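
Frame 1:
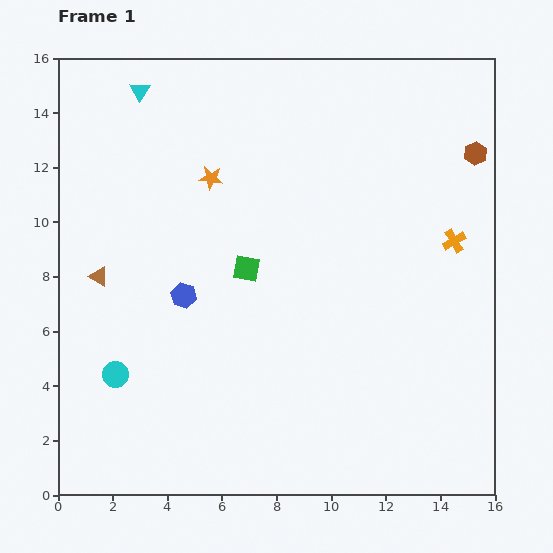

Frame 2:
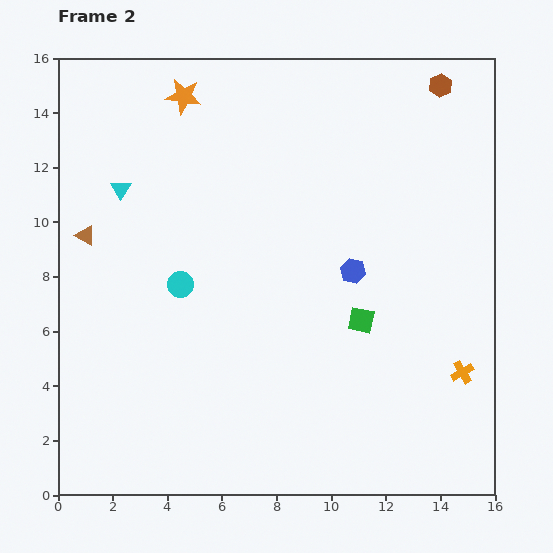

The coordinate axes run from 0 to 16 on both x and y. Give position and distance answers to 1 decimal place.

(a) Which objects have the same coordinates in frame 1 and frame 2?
none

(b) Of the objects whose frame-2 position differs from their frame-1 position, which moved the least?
the brown triangle

(moved 1.6)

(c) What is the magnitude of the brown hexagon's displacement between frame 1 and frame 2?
2.8

The brown hexagon moved from (15.3, 12.5) to (14.0, 15.0), a distance of √(1.3² + 2.5²) ≈ 2.8.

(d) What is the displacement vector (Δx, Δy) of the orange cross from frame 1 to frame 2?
(0.3, -4.8)

The orange cross was at (14.5, 9.3) in frame 1 and (14.8, 4.5) in frame 2.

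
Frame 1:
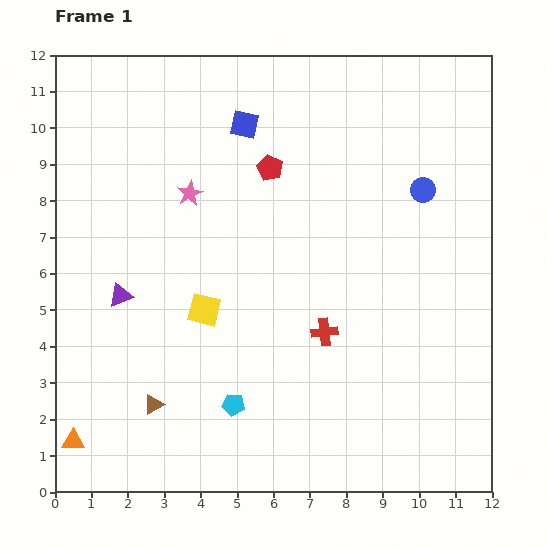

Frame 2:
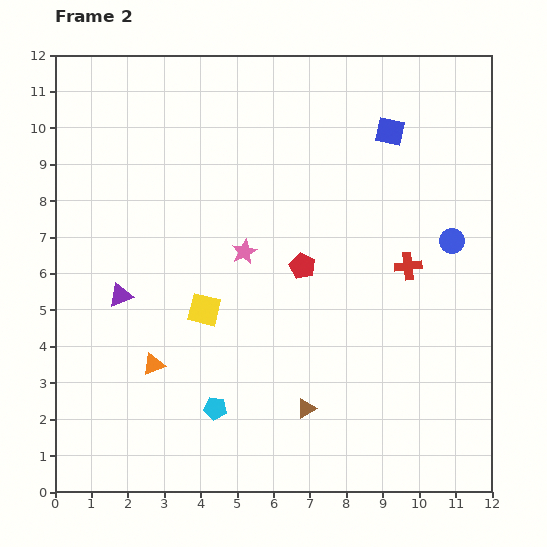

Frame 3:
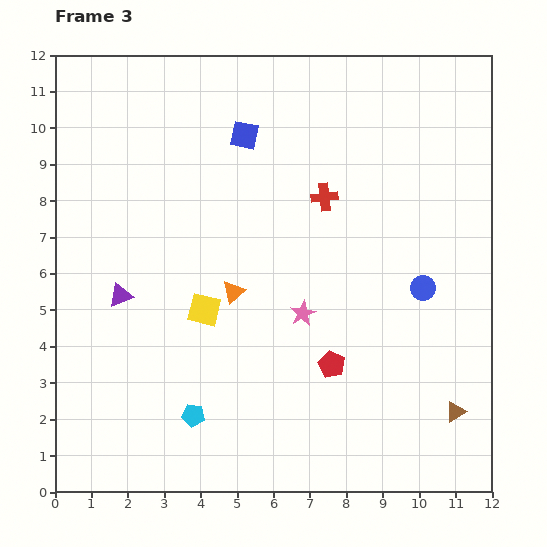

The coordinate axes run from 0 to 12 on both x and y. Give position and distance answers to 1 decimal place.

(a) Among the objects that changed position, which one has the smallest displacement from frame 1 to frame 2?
the cyan pentagon

(moved 0.5)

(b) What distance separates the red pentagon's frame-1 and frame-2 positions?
2.8

The red pentagon moved from (5.9, 8.9) to (6.8, 6.2), a distance of √(0.9² + 2.7²) ≈ 2.8.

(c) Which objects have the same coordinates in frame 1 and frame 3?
the purple triangle, the yellow square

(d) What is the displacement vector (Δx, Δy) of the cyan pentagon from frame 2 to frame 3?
(-0.6, -0.2)

The cyan pentagon was at (4.4, 2.3) in frame 2 and (3.8, 2.1) in frame 3.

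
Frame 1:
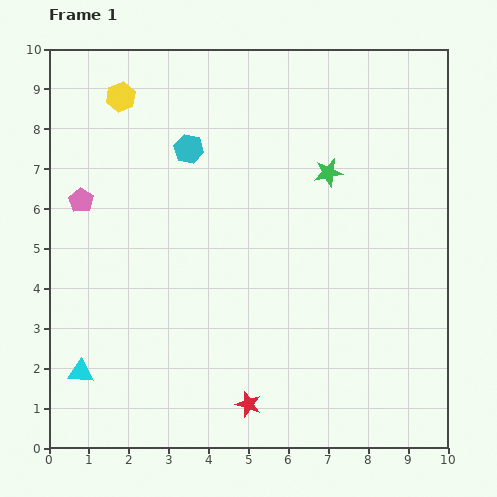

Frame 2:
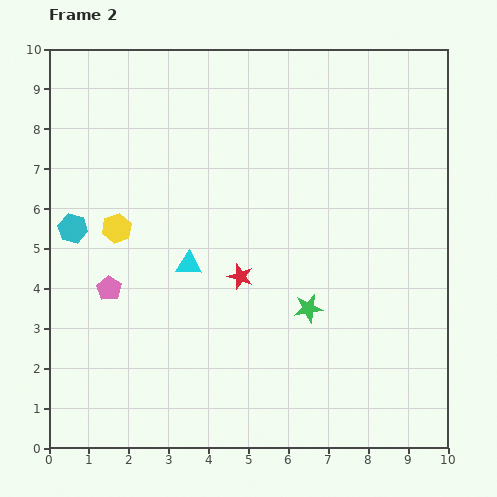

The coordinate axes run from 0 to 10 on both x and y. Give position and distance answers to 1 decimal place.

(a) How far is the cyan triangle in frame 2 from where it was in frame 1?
3.8

The cyan triangle moved from (0.8, 1.9) to (3.5, 4.6), a distance of √(2.7² + 2.7²) ≈ 3.8.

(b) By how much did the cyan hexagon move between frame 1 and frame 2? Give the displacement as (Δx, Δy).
(-2.9, -2.0)

The cyan hexagon was at (3.5, 7.5) in frame 1 and (0.6, 5.5) in frame 2.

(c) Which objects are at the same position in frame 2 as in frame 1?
none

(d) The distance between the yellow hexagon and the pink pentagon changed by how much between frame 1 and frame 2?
-1.3

Distance in frame 1: 2.8. Distance in frame 2: 1.5.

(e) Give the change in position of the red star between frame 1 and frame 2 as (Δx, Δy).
(-0.2, 3.2)

The red star was at (5.0, 1.1) in frame 1 and (4.8, 4.3) in frame 2.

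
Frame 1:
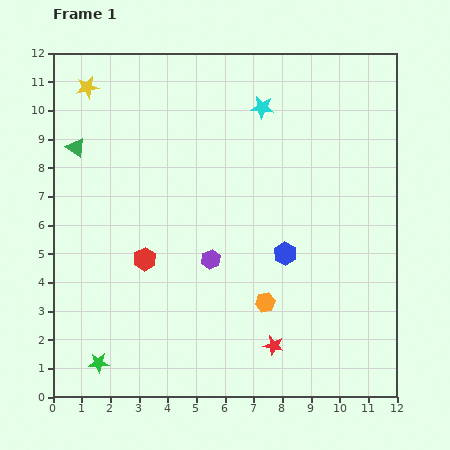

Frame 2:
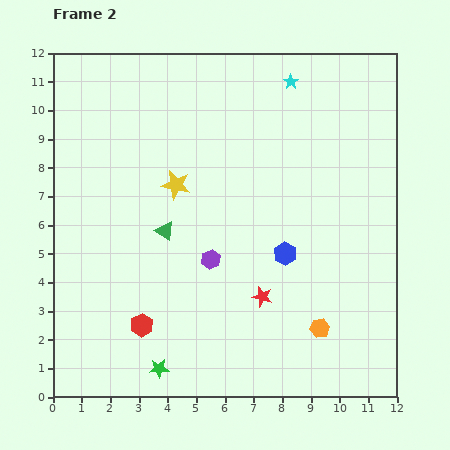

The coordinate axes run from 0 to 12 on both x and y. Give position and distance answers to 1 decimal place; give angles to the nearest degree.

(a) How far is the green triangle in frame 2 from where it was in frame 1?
4.2

The green triangle moved from (0.8, 8.7) to (3.9, 5.8), a distance of √(3.1² + 2.9²) ≈ 4.2.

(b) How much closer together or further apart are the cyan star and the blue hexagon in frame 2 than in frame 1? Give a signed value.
+0.8

Distance in frame 1: 5.2. Distance in frame 2: 6.0.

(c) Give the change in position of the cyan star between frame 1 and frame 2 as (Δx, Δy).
(1.0, 0.9)

The cyan star was at (7.3, 10.1) in frame 1 and (8.3, 11.0) in frame 2.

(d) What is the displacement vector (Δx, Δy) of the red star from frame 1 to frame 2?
(-0.4, 1.7)

The red star was at (7.7, 1.8) in frame 1 and (7.3, 3.5) in frame 2.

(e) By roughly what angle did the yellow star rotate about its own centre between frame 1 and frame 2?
22° clockwise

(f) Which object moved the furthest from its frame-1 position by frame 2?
the yellow star

(moved 4.6; next 4.2)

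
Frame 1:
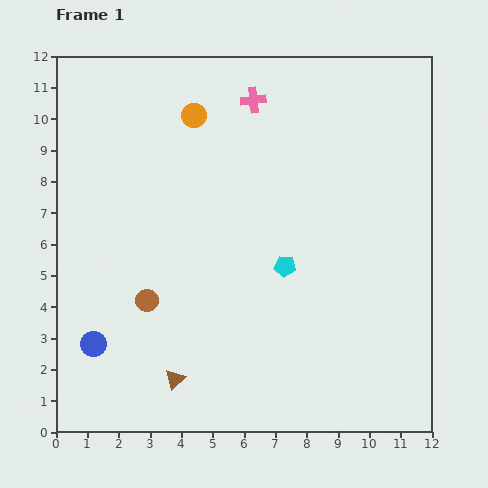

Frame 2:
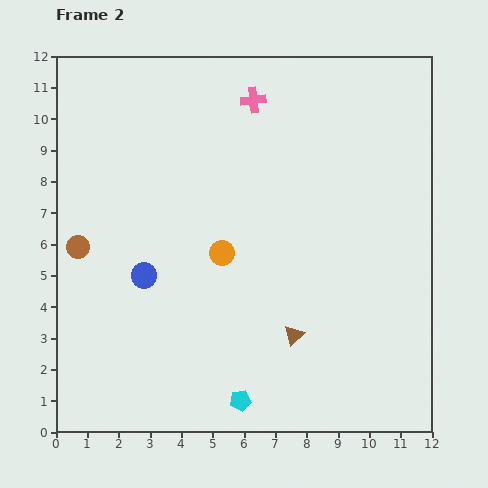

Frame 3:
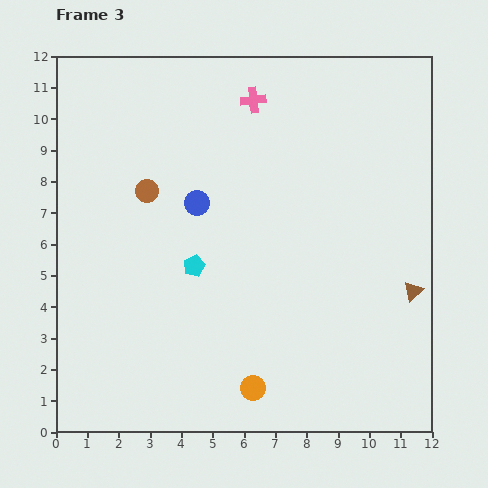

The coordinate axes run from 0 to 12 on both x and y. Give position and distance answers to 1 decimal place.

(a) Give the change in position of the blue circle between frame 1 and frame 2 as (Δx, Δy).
(1.6, 2.2)

The blue circle was at (1.2, 2.8) in frame 1 and (2.8, 5.0) in frame 2.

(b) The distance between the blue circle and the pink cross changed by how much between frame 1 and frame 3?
-5.5

Distance in frame 1: 9.3. Distance in frame 3: 3.8.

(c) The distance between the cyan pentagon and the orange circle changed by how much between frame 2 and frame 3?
-0.4

Distance in frame 2: 4.7. Distance in frame 3: 4.3.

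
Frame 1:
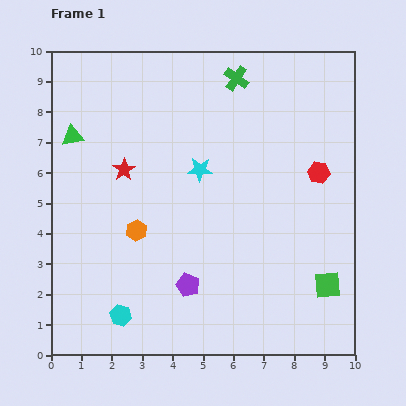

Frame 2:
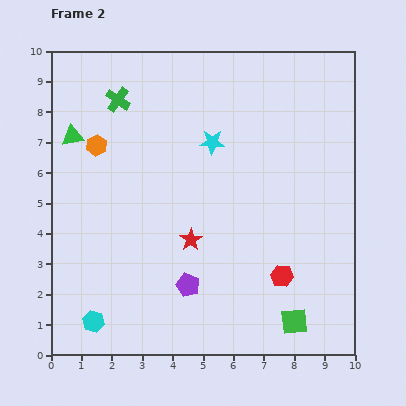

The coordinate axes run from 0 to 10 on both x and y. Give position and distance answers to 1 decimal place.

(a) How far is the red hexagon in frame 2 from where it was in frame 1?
3.6

The red hexagon moved from (8.8, 6.0) to (7.6, 2.6), a distance of √(1.2² + 3.4²) ≈ 3.6.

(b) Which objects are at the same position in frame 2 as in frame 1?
the green triangle, the purple pentagon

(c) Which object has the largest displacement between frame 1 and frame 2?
the green cross

(moved 4.0; next 3.6)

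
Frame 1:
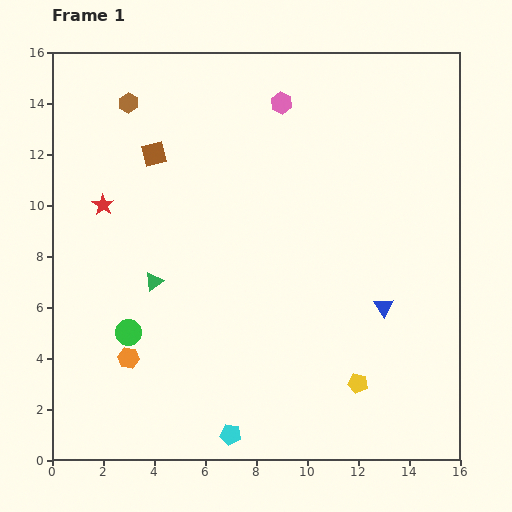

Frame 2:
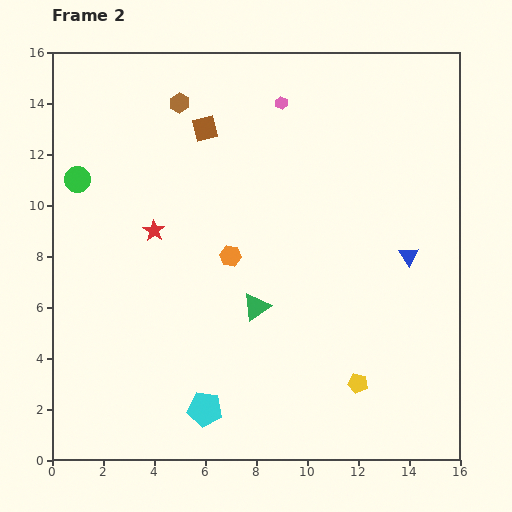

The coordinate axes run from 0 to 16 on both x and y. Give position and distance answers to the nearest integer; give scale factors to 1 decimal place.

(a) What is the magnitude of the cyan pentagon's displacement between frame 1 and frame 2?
1

The cyan pentagon moved from (7, 1) to (6, 2), a distance of √(1² + 1²) ≈ 1.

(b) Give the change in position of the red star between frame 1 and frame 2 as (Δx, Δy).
(2, -1)

The red star was at (2, 10) in frame 1 and (4, 9) in frame 2.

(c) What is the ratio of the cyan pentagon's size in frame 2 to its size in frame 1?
1.7×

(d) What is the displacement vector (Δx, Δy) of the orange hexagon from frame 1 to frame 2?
(4, 4)

The orange hexagon was at (3, 4) in frame 1 and (7, 8) in frame 2.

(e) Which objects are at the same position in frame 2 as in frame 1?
the pink hexagon, the yellow pentagon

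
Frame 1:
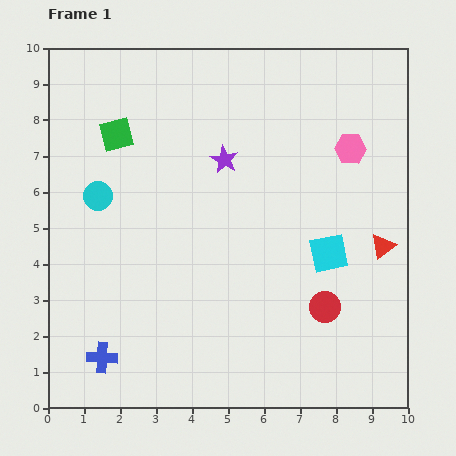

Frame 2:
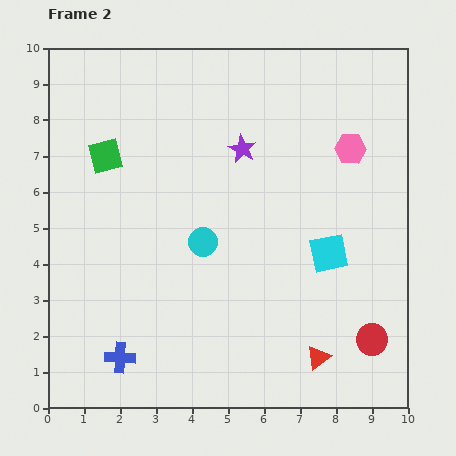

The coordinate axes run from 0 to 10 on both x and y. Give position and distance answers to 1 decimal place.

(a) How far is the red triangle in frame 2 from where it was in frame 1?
3.6

The red triangle moved from (9.3, 4.5) to (7.5, 1.4), a distance of √(1.8² + 3.1²) ≈ 3.6.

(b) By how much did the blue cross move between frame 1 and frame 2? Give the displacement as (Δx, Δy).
(0.5, 0.0)

The blue cross was at (1.5, 1.4) in frame 1 and (2.0, 1.4) in frame 2.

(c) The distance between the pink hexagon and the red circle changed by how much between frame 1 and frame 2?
+0.8

Distance in frame 1: 4.5. Distance in frame 2: 5.3.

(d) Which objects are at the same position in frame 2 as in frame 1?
the cyan square, the pink hexagon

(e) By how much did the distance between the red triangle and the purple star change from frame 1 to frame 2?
+1.2

Distance in frame 1: 5.0. Distance in frame 2: 6.2.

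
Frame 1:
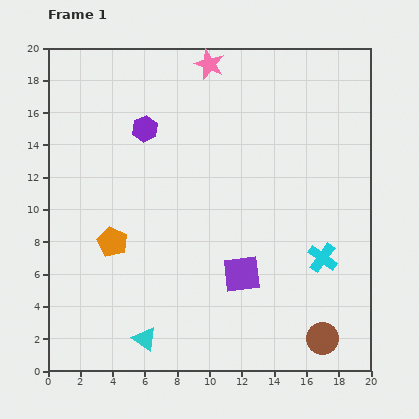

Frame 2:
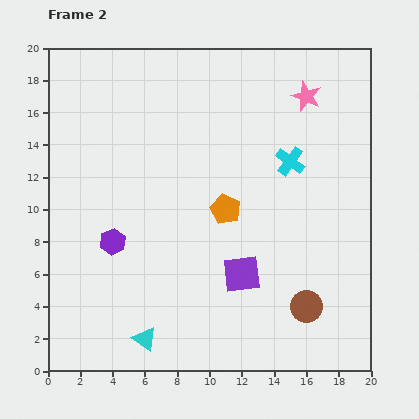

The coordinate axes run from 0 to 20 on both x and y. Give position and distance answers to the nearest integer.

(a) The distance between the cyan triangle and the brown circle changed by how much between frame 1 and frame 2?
-1

Distance in frame 1: 11. Distance in frame 2: 10.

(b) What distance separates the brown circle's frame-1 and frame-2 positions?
2

The brown circle moved from (17, 2) to (16, 4), a distance of √(1² + 2²) ≈ 2.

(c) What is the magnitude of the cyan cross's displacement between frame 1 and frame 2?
6

The cyan cross moved from (17, 7) to (15, 13), a distance of √(2² + 6²) ≈ 6.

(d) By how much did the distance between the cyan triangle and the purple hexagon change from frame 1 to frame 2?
-7

Distance in frame 1: 13. Distance in frame 2: 6.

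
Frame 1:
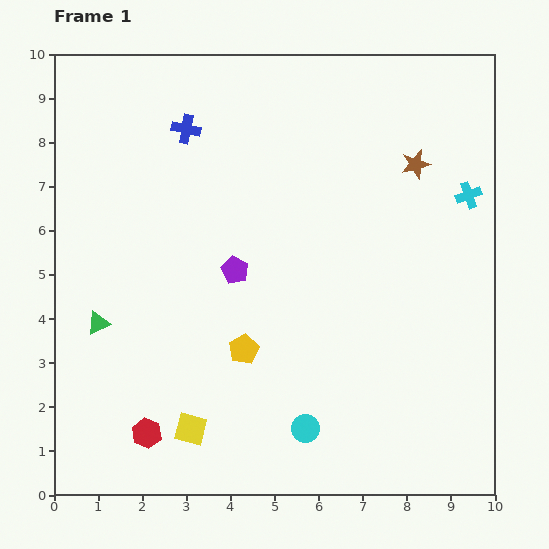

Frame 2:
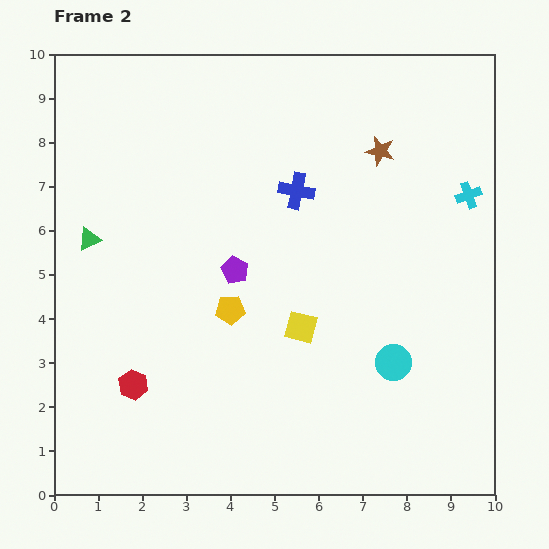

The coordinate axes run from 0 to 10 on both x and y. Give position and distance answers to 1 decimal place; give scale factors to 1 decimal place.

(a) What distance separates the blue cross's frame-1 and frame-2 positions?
2.9

The blue cross moved from (3.0, 8.3) to (5.5, 6.9), a distance of √(2.5² + 1.4²) ≈ 2.9.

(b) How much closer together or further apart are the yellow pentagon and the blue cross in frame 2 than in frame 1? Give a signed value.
-2.1

Distance in frame 1: 5.2. Distance in frame 2: 3.1.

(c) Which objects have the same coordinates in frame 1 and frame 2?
the cyan cross, the purple pentagon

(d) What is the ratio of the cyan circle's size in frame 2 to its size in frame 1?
1.3×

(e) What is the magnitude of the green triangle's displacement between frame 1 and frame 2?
1.9

The green triangle moved from (1.0, 3.9) to (0.8, 5.8), a distance of √(0.2² + 1.9²) ≈ 1.9.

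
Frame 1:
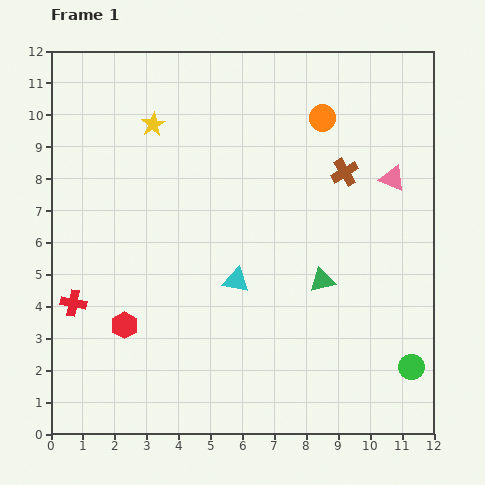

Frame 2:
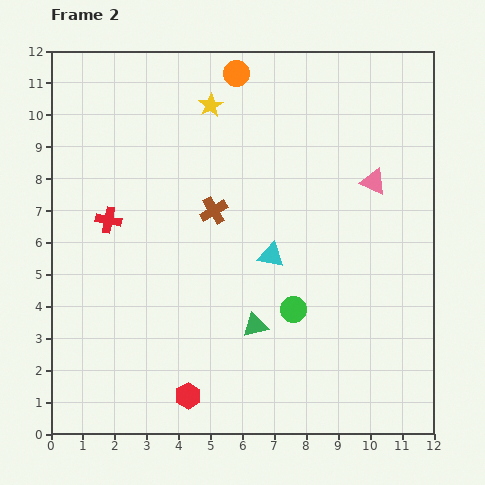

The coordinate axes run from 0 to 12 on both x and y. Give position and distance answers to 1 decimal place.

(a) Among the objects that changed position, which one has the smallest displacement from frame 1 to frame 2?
the pink triangle

(moved 0.6)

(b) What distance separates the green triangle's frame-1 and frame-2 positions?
2.5

The green triangle moved from (8.5, 4.8) to (6.4, 3.4), a distance of √(2.1² + 1.4²) ≈ 2.5.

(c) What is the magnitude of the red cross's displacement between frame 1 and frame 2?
2.8

The red cross moved from (0.7, 4.1) to (1.8, 6.7), a distance of √(1.1² + 2.6²) ≈ 2.8.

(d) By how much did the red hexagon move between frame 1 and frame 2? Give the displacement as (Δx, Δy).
(2.0, -2.2)

The red hexagon was at (2.3, 3.4) in frame 1 and (4.3, 1.2) in frame 2.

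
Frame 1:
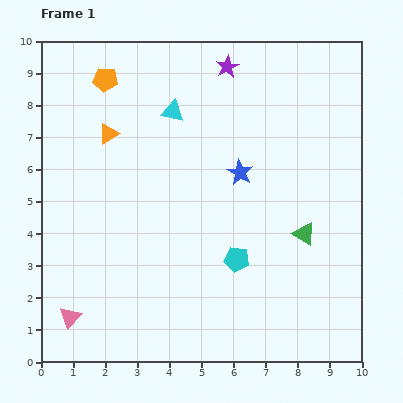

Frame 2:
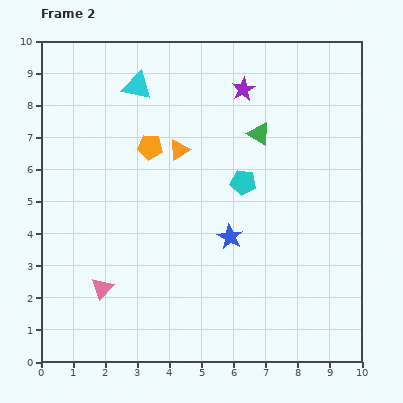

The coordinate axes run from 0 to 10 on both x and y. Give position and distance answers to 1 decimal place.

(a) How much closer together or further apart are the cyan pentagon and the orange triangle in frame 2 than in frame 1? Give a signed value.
-3.4

Distance in frame 1: 5.6. Distance in frame 2: 2.2.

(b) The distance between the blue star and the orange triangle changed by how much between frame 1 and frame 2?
-1.2

Distance in frame 1: 4.3. Distance in frame 2: 3.1.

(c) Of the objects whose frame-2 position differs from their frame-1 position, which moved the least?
the purple star

(moved 0.9)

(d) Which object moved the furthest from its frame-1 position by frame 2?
the green triangle

(moved 3.4; next 2.5)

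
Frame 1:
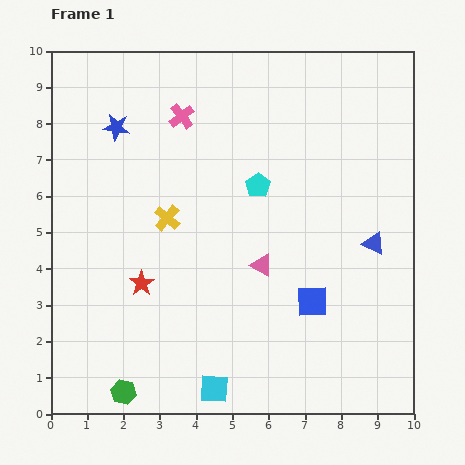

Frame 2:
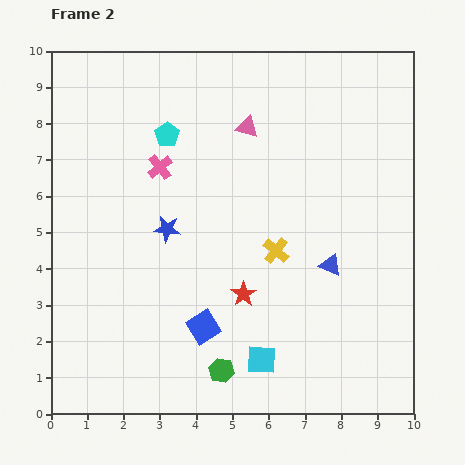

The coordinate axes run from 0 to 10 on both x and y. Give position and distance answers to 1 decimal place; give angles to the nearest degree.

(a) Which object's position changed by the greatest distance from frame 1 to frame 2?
the pink triangle

(moved 3.8; next 3.1)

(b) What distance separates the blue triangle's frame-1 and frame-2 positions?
1.3

The blue triangle moved from (8.9, 4.7) to (7.7, 4.1), a distance of √(1.2² + 0.6²) ≈ 1.3.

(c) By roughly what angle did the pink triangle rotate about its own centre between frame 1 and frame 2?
16° counter-clockwise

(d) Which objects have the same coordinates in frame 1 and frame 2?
none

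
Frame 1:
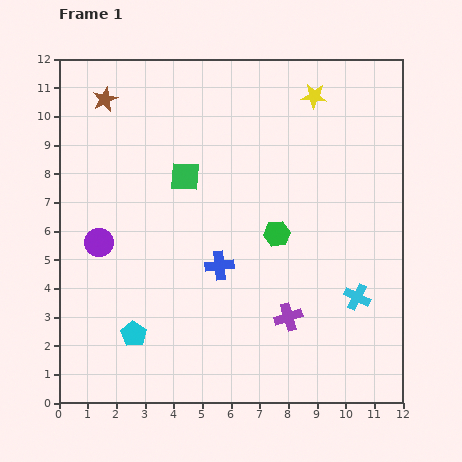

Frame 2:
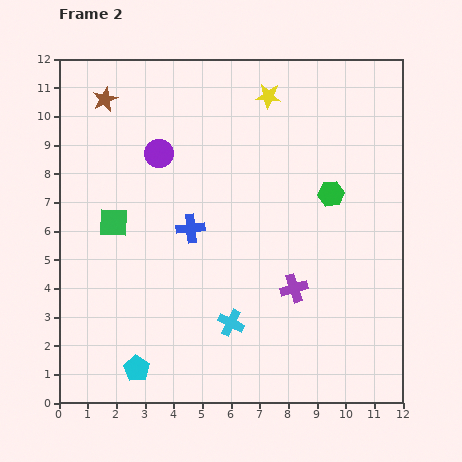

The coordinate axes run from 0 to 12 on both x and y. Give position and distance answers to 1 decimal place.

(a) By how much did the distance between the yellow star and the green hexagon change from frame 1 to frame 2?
-1.0

Distance in frame 1: 5.0. Distance in frame 2: 4.0.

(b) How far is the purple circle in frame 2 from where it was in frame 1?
3.7

The purple circle moved from (1.4, 5.6) to (3.5, 8.7), a distance of √(2.1² + 3.1²) ≈ 3.7.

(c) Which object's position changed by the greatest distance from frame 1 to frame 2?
the cyan cross

(moved 4.5; next 3.7)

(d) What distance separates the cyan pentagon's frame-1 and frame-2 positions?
1.2

The cyan pentagon moved from (2.6, 2.4) to (2.7, 1.2), a distance of √(0.1² + 1.2²) ≈ 1.2.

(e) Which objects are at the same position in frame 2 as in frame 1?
the brown star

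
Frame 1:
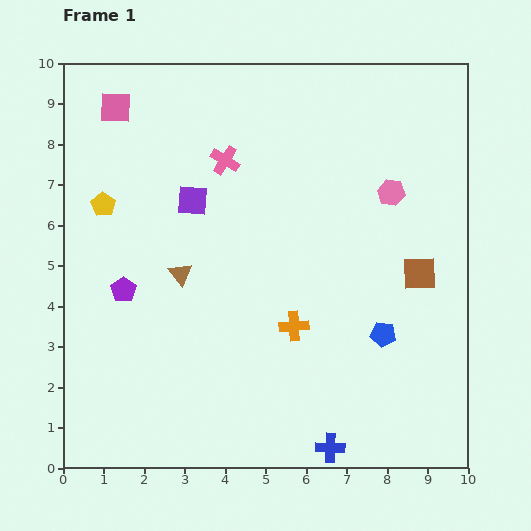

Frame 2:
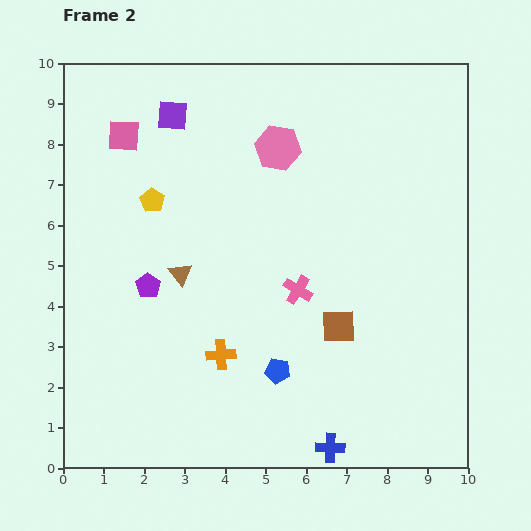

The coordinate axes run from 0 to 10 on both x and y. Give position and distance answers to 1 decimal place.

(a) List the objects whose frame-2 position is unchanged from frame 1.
the blue cross, the brown triangle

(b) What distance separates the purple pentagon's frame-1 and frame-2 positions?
0.6

The purple pentagon moved from (1.5, 4.4) to (2.1, 4.5), a distance of √(0.6² + 0.1²) ≈ 0.6.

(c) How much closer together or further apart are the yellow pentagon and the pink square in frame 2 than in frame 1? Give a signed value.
-0.7

Distance in frame 1: 2.4. Distance in frame 2: 1.7.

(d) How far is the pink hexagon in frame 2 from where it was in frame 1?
3.0

The pink hexagon moved from (8.1, 6.8) to (5.3, 7.9), a distance of √(2.8² + 1.1²) ≈ 3.0.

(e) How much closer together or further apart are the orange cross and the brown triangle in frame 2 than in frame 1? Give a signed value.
-0.9

Distance in frame 1: 3.1. Distance in frame 2: 2.2.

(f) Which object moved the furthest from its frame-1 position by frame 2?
the pink cross

(moved 3.7; next 3.0)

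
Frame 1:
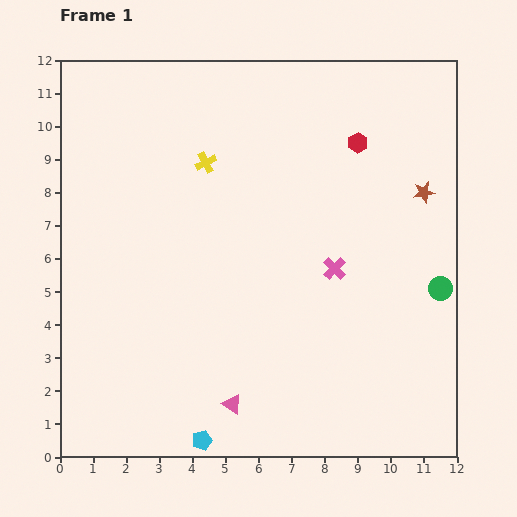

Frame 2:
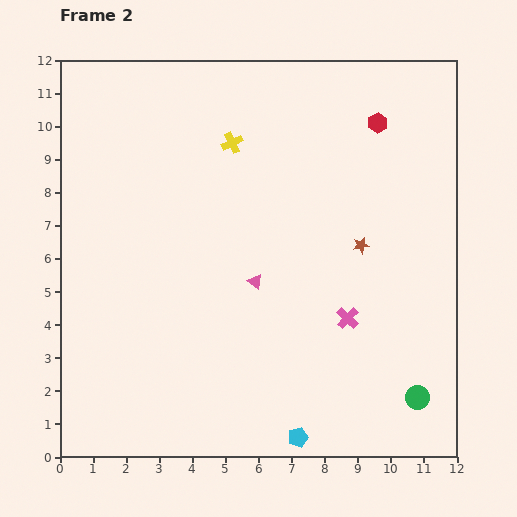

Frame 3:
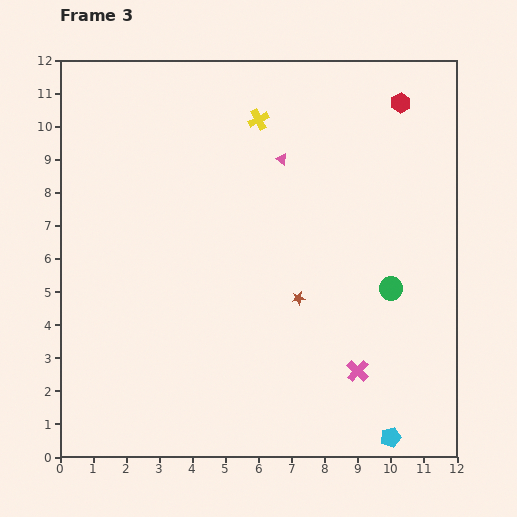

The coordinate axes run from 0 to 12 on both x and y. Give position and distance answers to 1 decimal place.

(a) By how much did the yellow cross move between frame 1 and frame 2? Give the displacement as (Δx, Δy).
(0.8, 0.6)

The yellow cross was at (4.4, 8.9) in frame 1 and (5.2, 9.5) in frame 2.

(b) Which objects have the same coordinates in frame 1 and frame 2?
none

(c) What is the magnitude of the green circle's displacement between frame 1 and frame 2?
3.4

The green circle moved from (11.5, 5.1) to (10.8, 1.8), a distance of √(0.7² + 3.3²) ≈ 3.4.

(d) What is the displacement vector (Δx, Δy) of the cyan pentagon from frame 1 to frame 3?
(5.7, 0.1)

The cyan pentagon was at (4.3, 0.5) in frame 1 and (10.0, 0.6) in frame 3.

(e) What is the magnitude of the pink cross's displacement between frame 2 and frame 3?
1.6

The pink cross moved from (8.7, 4.2) to (9.0, 2.6), a distance of √(0.3² + 1.6²) ≈ 1.6.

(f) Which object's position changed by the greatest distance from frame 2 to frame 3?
the pink triangle

(moved 3.8; next 3.4)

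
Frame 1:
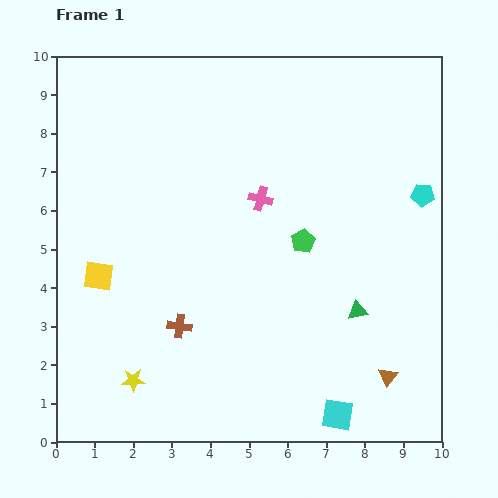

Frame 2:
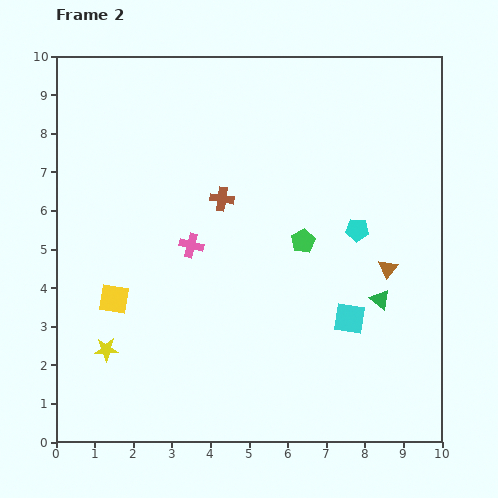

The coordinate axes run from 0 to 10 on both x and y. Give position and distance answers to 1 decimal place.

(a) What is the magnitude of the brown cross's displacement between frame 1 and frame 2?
3.5

The brown cross moved from (3.2, 3.0) to (4.3, 6.3), a distance of √(1.1² + 3.3²) ≈ 3.5.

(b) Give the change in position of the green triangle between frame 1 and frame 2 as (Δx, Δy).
(0.6, 0.3)

The green triangle was at (7.8, 3.4) in frame 1 and (8.4, 3.7) in frame 2.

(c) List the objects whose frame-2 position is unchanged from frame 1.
the green pentagon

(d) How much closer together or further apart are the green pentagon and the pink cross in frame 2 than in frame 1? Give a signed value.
+1.3

Distance in frame 1: 1.6. Distance in frame 2: 2.9.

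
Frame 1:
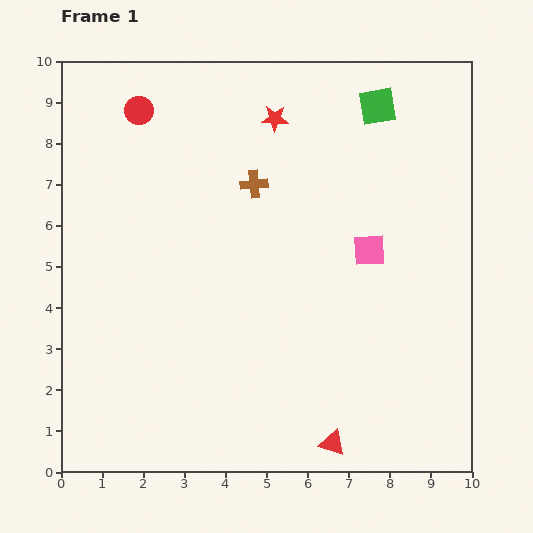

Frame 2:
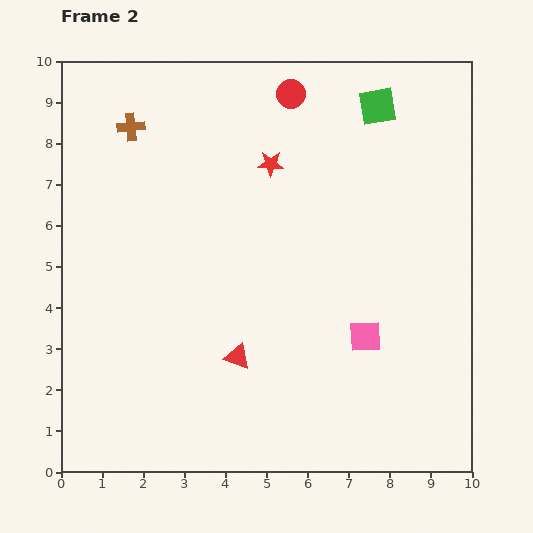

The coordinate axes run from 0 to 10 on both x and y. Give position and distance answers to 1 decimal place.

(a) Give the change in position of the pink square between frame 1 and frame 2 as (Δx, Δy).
(-0.1, -2.1)

The pink square was at (7.5, 5.4) in frame 1 and (7.4, 3.3) in frame 2.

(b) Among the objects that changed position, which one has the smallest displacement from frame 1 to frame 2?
the red star

(moved 1.1)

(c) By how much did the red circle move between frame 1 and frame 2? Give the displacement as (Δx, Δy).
(3.7, 0.4)

The red circle was at (1.9, 8.8) in frame 1 and (5.6, 9.2) in frame 2.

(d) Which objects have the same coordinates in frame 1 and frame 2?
the green square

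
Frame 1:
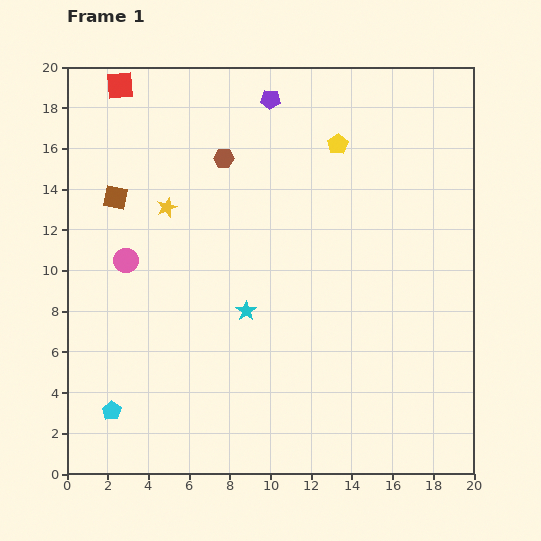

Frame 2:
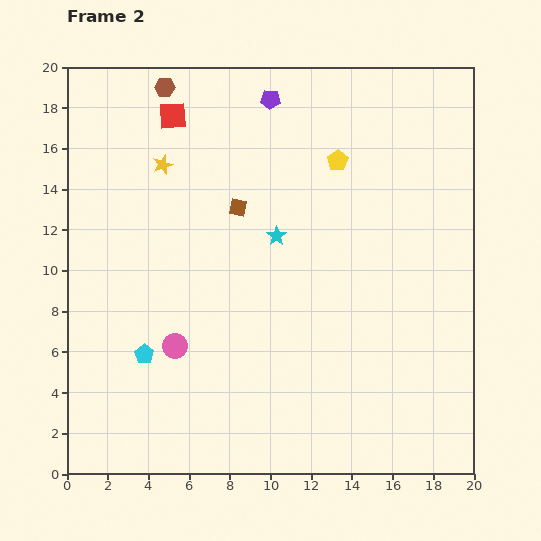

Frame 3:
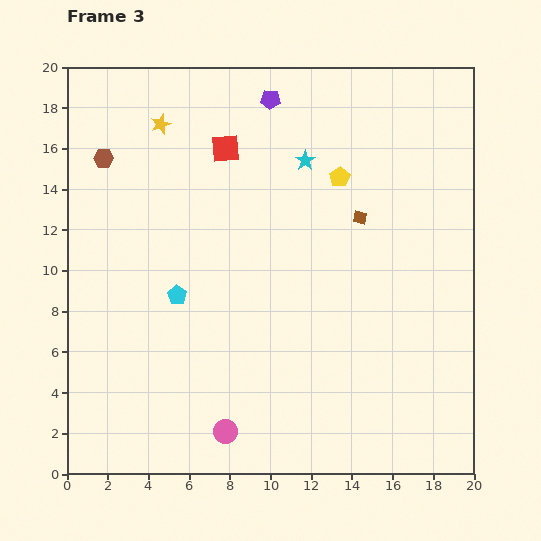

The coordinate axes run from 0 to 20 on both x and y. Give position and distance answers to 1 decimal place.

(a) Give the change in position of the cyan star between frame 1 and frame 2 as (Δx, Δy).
(1.5, 3.7)

The cyan star was at (8.8, 8.0) in frame 1 and (10.3, 11.7) in frame 2.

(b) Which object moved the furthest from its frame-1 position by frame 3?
the brown square

(moved 12.0; next 9.7)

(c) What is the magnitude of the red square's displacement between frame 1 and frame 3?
6.1

The red square moved from (2.6, 19.1) to (7.8, 16.0), a distance of √(5.2² + 3.1²) ≈ 6.1.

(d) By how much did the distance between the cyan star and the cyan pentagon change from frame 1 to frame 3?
+0.9

Distance in frame 1: 8.2. Distance in frame 3: 9.1.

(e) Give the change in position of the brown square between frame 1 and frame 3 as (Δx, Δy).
(12.0, -1.0)

The brown square was at (2.4, 13.6) in frame 1 and (14.4, 12.6) in frame 3.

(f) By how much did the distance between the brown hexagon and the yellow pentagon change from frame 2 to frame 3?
+2.4

Distance in frame 2: 9.2. Distance in frame 3: 11.6.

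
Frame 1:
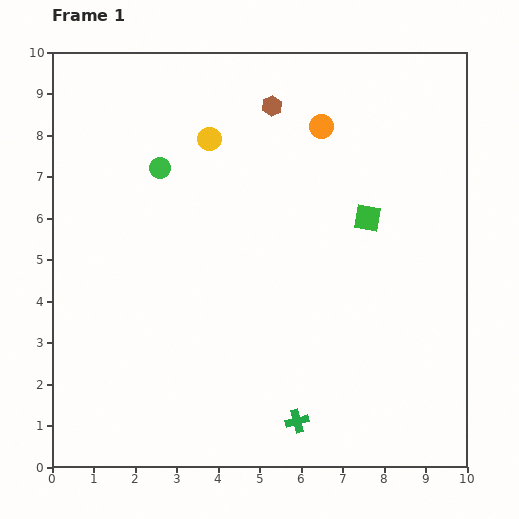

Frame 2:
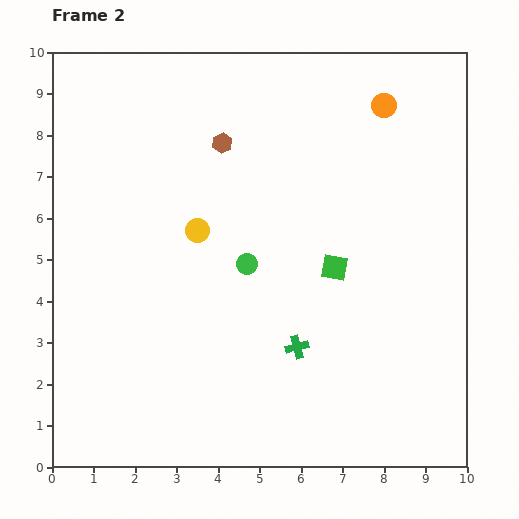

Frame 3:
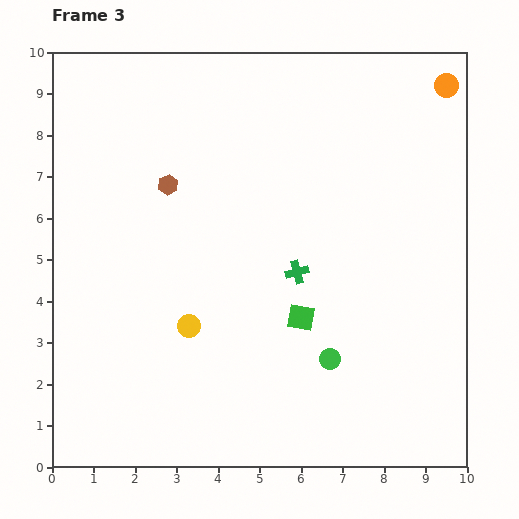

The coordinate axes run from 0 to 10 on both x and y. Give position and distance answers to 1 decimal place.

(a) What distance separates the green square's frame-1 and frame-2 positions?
1.4

The green square moved from (7.6, 6.0) to (6.8, 4.8), a distance of √(0.8² + 1.2²) ≈ 1.4.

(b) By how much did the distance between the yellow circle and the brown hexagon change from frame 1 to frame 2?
+0.5

Distance in frame 1: 1.7. Distance in frame 2: 2.2.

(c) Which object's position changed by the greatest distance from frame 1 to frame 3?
the green circle

(moved 6.2; next 4.5)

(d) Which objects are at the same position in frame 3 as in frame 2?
none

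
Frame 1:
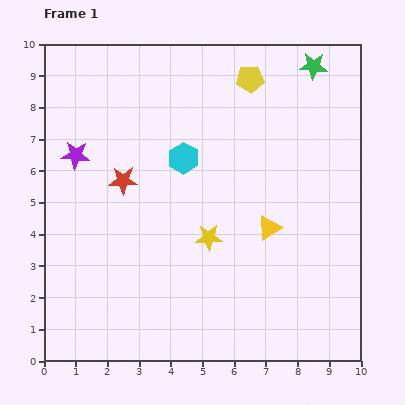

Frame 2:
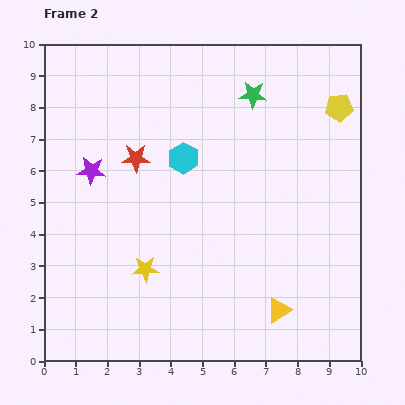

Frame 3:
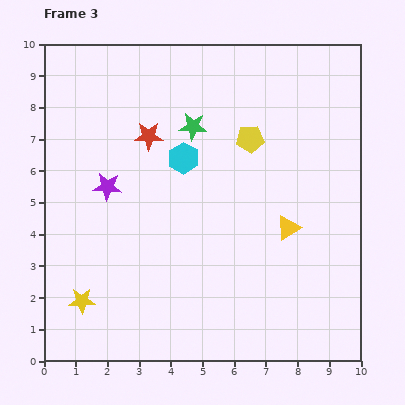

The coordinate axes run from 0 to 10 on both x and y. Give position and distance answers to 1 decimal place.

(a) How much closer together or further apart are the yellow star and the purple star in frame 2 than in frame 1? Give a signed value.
-1.4

Distance in frame 1: 4.9. Distance in frame 2: 3.5.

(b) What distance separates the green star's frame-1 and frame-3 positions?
4.2

The green star moved from (8.5, 9.3) to (4.7, 7.4), a distance of √(3.8² + 1.9²) ≈ 4.2.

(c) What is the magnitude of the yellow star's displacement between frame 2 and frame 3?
2.2

The yellow star moved from (3.2, 2.9) to (1.2, 1.9), a distance of √(2.0² + 1.0²) ≈ 2.2.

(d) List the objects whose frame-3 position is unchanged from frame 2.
the cyan hexagon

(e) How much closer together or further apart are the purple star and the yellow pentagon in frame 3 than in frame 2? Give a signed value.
-3.4

Distance in frame 2: 8.1. Distance in frame 3: 4.7.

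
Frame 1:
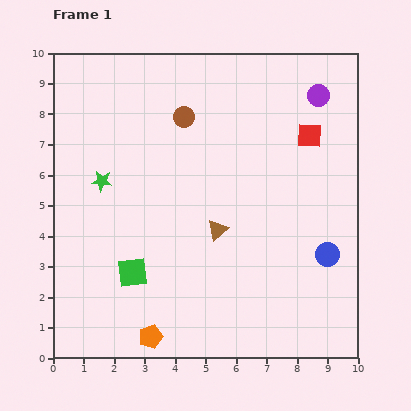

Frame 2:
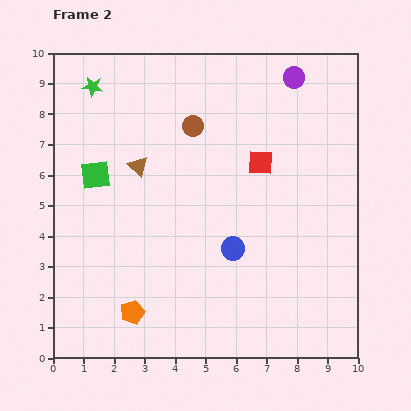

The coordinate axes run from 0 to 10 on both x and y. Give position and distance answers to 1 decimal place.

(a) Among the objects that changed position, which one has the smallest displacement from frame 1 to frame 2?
the brown circle

(moved 0.4)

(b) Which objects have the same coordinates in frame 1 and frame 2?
none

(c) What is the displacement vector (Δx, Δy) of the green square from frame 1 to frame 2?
(-1.2, 3.2)

The green square was at (2.6, 2.8) in frame 1 and (1.4, 6.0) in frame 2.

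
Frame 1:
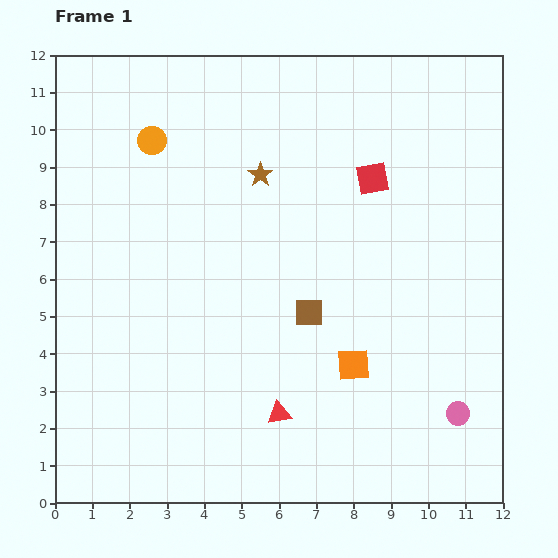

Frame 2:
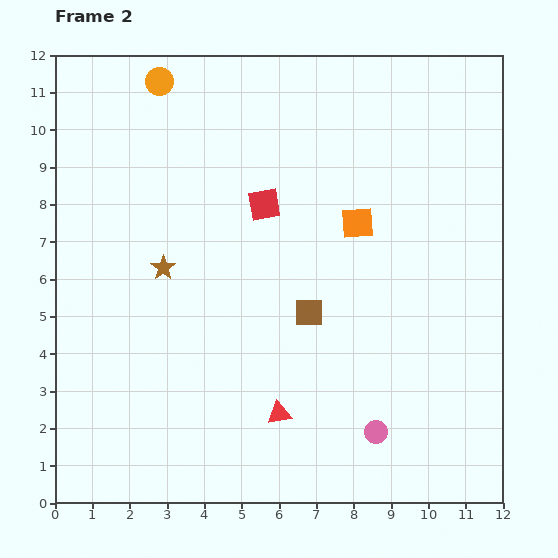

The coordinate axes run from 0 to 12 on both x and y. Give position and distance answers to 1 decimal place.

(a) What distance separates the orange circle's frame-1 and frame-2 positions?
1.6

The orange circle moved from (2.6, 9.7) to (2.8, 11.3), a distance of √(0.2² + 1.6²) ≈ 1.6.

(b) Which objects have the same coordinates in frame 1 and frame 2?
the brown square, the red triangle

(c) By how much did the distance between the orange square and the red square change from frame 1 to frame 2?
-2.5

Distance in frame 1: 5.0. Distance in frame 2: 2.5.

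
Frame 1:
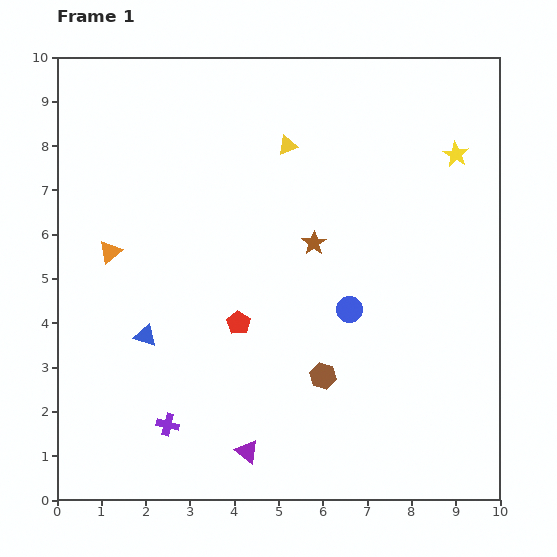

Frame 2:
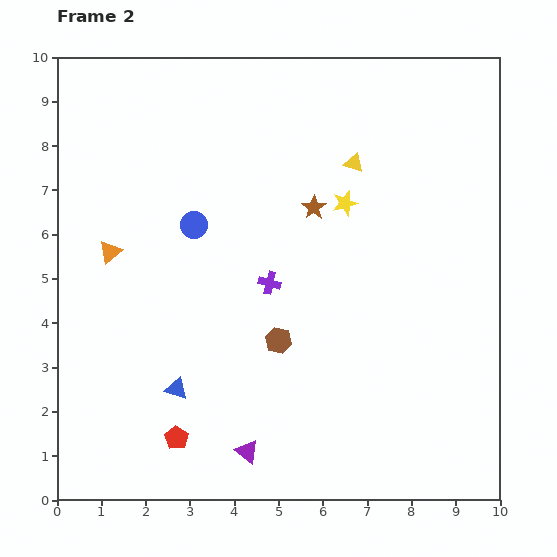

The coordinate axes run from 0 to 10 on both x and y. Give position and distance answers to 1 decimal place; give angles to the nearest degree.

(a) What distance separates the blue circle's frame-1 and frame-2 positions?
4.0

The blue circle moved from (6.6, 4.3) to (3.1, 6.2), a distance of √(3.5² + 1.9²) ≈ 4.0.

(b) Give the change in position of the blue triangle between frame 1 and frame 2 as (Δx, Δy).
(0.7, -1.2)

The blue triangle was at (2.0, 3.7) in frame 1 and (2.7, 2.5) in frame 2.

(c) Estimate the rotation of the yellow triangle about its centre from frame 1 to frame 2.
40° clockwise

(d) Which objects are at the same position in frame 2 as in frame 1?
the purple triangle, the orange triangle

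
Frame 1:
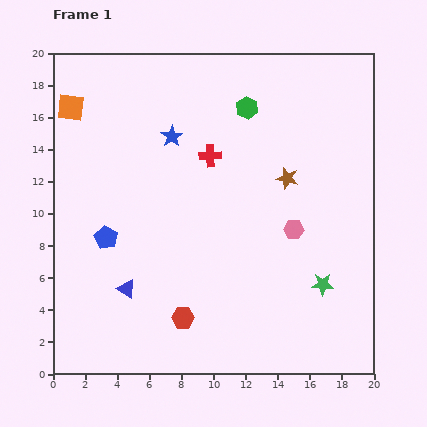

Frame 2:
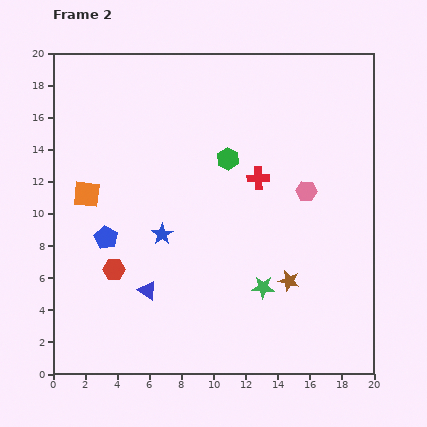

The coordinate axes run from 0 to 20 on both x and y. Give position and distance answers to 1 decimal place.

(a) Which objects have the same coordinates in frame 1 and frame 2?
the blue pentagon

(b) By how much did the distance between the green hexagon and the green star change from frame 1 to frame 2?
-3.7

Distance in frame 1: 12.0. Distance in frame 2: 8.3.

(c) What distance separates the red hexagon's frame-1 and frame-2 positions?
5.2

The red hexagon moved from (8.1, 3.5) to (3.8, 6.5), a distance of √(4.3² + 3.0²) ≈ 5.2.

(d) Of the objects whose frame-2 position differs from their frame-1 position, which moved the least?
the blue triangle

(moved 1.3)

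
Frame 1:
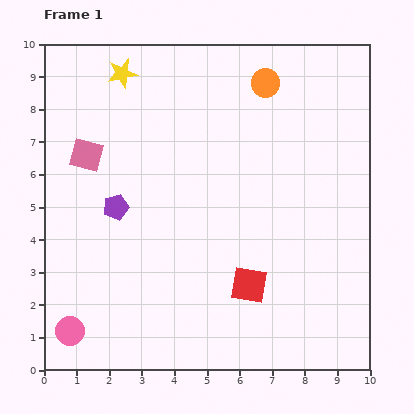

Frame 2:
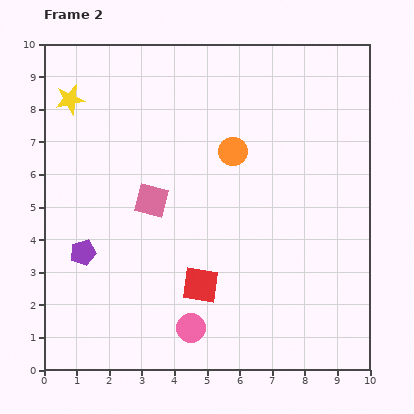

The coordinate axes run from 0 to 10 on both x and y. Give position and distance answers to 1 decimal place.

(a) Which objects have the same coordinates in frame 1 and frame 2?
none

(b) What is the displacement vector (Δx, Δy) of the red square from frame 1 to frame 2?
(-1.5, 0.0)

The red square was at (6.3, 2.6) in frame 1 and (4.8, 2.6) in frame 2.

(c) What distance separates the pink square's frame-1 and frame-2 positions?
2.4

The pink square moved from (1.3, 6.6) to (3.3, 5.2), a distance of √(2.0² + 1.4²) ≈ 2.4.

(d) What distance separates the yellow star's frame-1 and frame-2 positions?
1.8

The yellow star moved from (2.4, 9.1) to (0.8, 8.3), a distance of √(1.6² + 0.8²) ≈ 1.8.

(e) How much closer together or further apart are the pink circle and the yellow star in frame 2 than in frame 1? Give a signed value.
-0.2

Distance in frame 1: 8.1. Distance in frame 2: 7.9.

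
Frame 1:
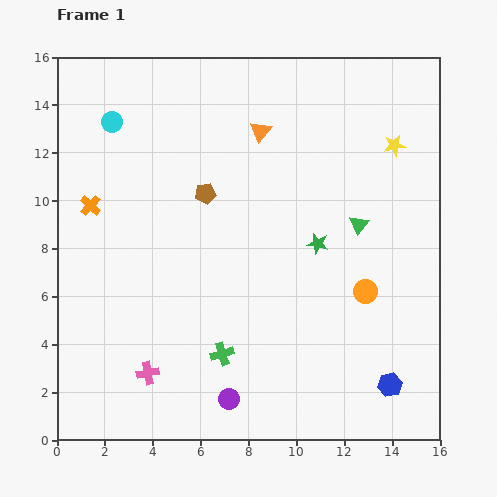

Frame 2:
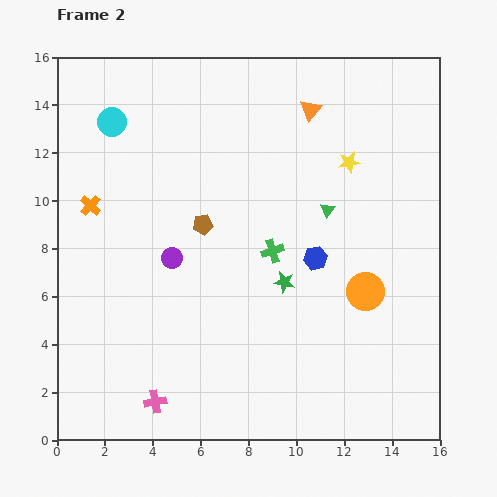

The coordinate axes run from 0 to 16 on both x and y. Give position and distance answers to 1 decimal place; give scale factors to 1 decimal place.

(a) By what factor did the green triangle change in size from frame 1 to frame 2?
0.8×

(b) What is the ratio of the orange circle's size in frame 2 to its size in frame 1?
1.6×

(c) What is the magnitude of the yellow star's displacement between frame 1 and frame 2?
2.0

The yellow star moved from (14.1, 12.3) to (12.2, 11.6), a distance of √(1.9² + 0.7²) ≈ 2.0.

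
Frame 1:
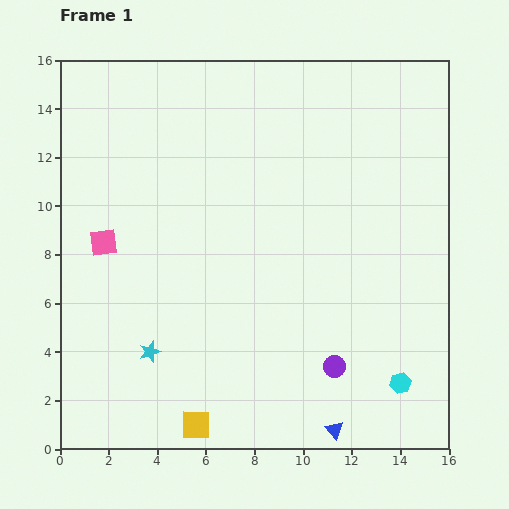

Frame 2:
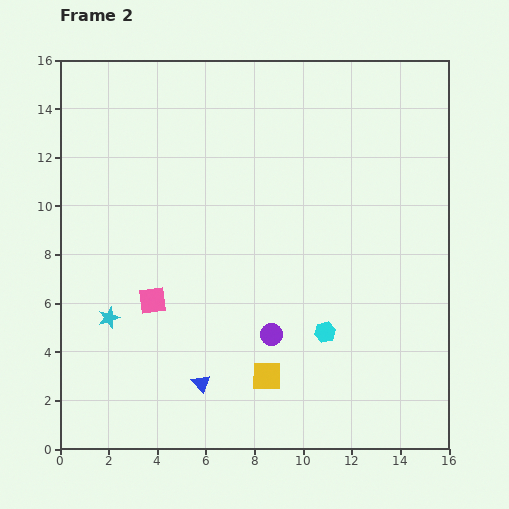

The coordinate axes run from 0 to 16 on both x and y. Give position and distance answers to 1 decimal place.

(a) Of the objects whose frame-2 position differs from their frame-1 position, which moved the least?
the cyan star

(moved 2.2)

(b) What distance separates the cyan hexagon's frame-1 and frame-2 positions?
3.7

The cyan hexagon moved from (14.0, 2.7) to (10.9, 4.8), a distance of √(3.1² + 2.1²) ≈ 3.7.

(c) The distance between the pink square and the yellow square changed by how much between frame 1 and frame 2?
-2.8

Distance in frame 1: 8.4. Distance in frame 2: 5.6.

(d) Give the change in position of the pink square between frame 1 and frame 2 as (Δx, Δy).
(2.0, -2.4)

The pink square was at (1.8, 8.5) in frame 1 and (3.8, 6.1) in frame 2.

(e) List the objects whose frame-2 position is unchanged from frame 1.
none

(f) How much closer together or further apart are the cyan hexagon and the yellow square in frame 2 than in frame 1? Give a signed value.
-5.6

Distance in frame 1: 8.6. Distance in frame 2: 3.0.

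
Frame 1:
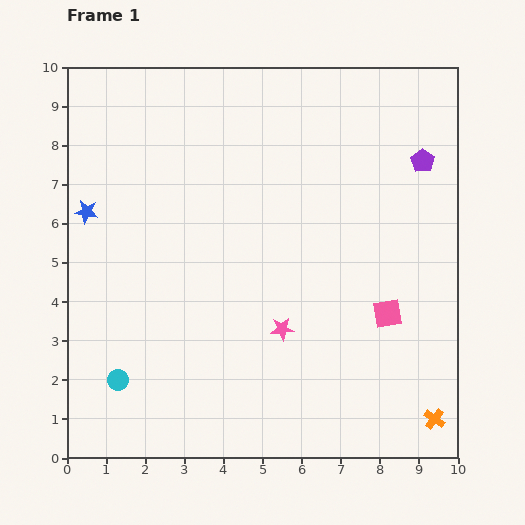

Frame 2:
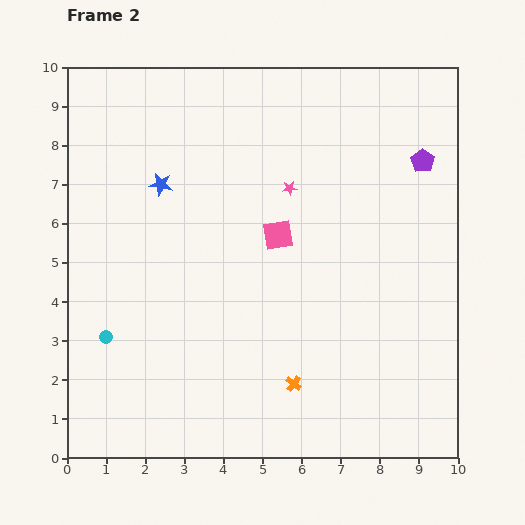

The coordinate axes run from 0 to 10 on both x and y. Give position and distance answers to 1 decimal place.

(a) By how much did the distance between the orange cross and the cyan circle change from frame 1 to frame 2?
-3.3

Distance in frame 1: 8.2. Distance in frame 2: 4.9.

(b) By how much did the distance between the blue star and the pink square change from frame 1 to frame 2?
-4.8

Distance in frame 1: 8.1. Distance in frame 2: 3.3.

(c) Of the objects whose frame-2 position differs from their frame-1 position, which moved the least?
the cyan circle

(moved 1.1)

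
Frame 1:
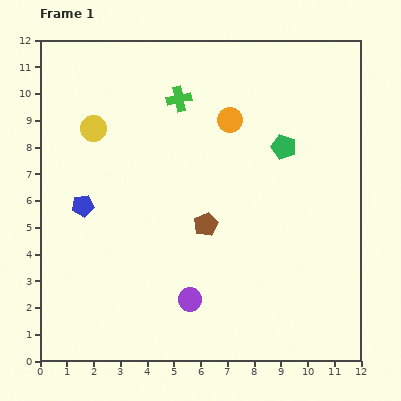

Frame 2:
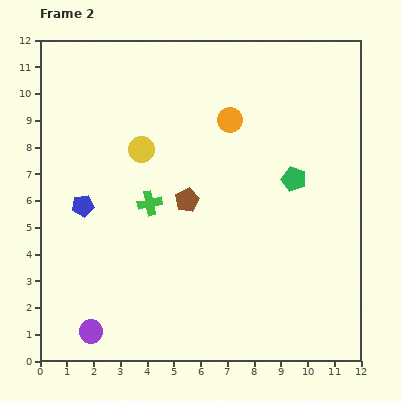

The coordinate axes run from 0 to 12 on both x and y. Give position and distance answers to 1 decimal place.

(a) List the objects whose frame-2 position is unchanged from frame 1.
the orange circle, the blue pentagon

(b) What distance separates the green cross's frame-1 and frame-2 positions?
4.1

The green cross moved from (5.2, 9.8) to (4.1, 5.9), a distance of √(1.1² + 3.9²) ≈ 4.1.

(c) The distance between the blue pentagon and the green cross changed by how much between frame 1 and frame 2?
-2.9

Distance in frame 1: 5.4. Distance in frame 2: 2.5.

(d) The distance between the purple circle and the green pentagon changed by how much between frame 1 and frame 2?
+2.8

Distance in frame 1: 6.7. Distance in frame 2: 9.5.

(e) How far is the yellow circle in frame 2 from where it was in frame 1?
2.0

The yellow circle moved from (2.0, 8.7) to (3.8, 7.9), a distance of √(1.8² + 0.8²) ≈ 2.0.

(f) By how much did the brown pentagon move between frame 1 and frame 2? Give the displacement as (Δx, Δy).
(-0.7, 0.9)

The brown pentagon was at (6.2, 5.1) in frame 1 and (5.5, 6.0) in frame 2.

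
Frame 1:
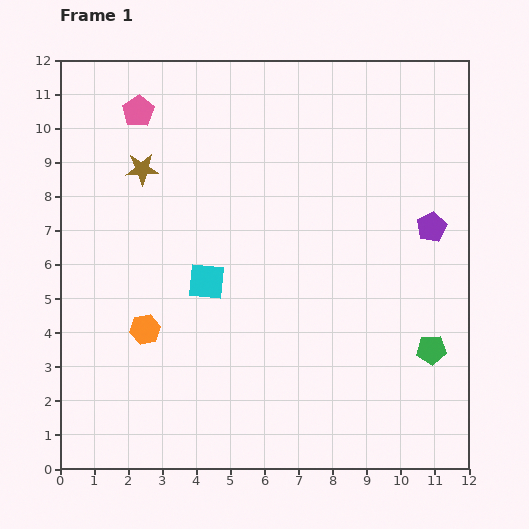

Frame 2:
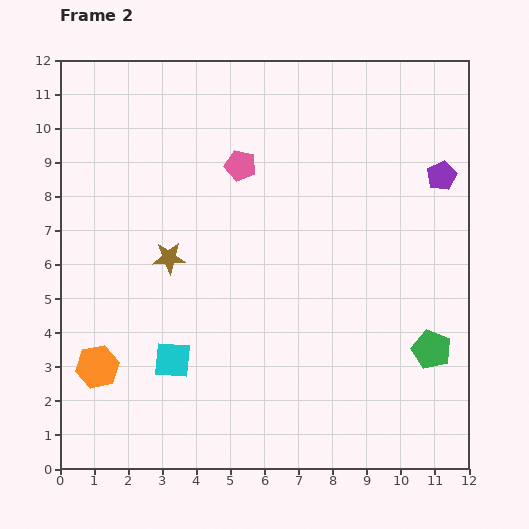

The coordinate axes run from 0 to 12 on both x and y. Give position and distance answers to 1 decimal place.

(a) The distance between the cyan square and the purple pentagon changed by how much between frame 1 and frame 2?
+2.8

Distance in frame 1: 6.8. Distance in frame 2: 9.6.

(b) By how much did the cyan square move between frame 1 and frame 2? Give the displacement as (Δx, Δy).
(-1.0, -2.3)

The cyan square was at (4.3, 5.5) in frame 1 and (3.3, 3.2) in frame 2.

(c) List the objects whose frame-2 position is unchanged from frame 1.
the green pentagon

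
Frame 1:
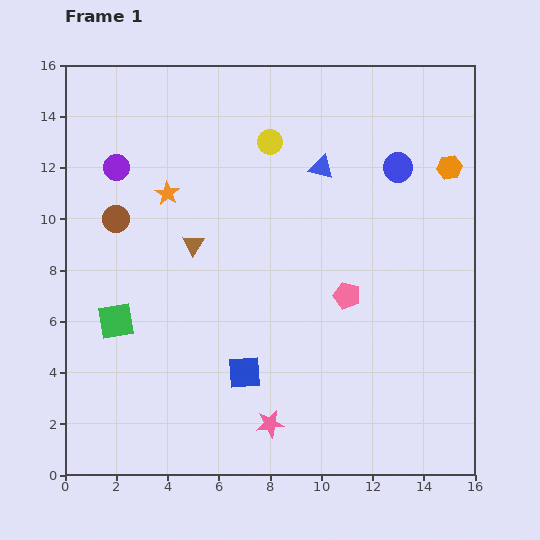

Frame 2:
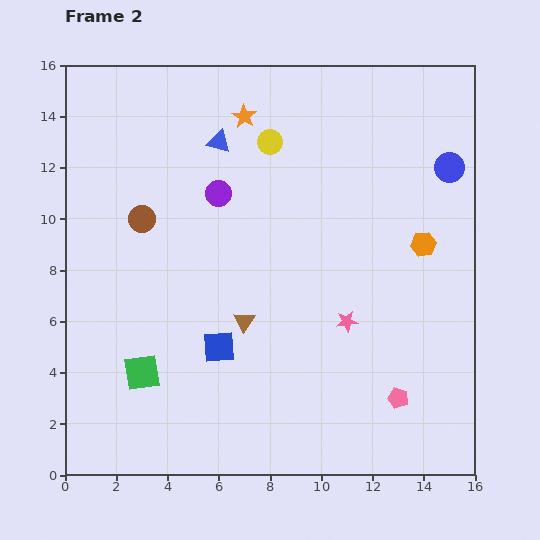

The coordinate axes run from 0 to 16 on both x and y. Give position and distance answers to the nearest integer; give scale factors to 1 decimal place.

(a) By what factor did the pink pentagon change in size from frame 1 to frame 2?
0.8×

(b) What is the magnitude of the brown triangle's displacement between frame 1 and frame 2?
4

The brown triangle moved from (5, 9) to (7, 6), a distance of √(2² + 3²) ≈ 4.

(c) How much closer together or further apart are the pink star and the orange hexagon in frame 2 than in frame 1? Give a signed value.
-8

Distance in frame 1: 12. Distance in frame 2: 4.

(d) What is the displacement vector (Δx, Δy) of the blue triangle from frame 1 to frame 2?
(-4, 1)

The blue triangle was at (10, 12) in frame 1 and (6, 13) in frame 2.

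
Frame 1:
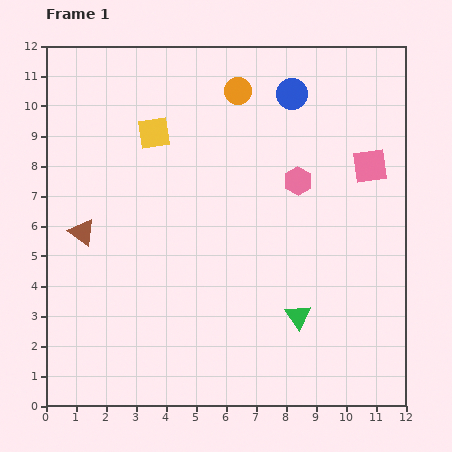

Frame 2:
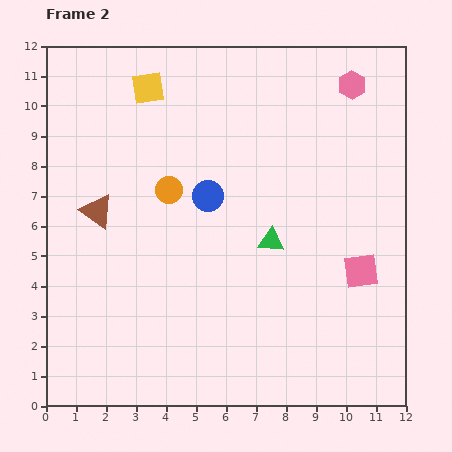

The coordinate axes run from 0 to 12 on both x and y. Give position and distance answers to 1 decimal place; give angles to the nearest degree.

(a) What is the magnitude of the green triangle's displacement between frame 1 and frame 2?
2.7

The green triangle moved from (8.4, 3.0) to (7.5, 5.5), a distance of √(0.9² + 2.5²) ≈ 2.7.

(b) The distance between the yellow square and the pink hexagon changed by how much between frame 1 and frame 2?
+1.7

Distance in frame 1: 5.1. Distance in frame 2: 6.8.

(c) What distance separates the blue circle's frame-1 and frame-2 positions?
4.4

The blue circle moved from (8.2, 10.4) to (5.4, 7.0), a distance of √(2.8² + 3.4²) ≈ 4.4.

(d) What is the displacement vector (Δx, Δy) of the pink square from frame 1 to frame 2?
(-0.3, -3.5)

The pink square was at (10.8, 8.0) in frame 1 and (10.5, 4.5) in frame 2.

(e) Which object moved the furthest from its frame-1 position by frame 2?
the blue circle

(moved 4.4; next 4.0)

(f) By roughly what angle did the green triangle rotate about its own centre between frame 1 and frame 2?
51° counter-clockwise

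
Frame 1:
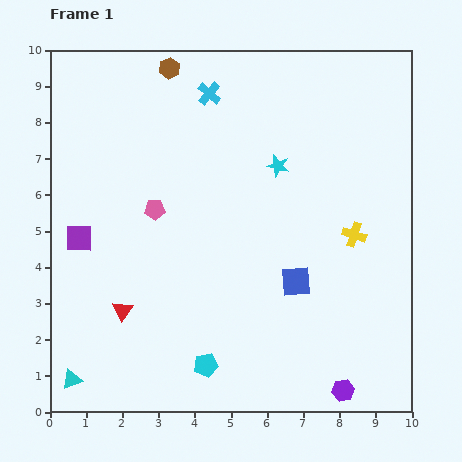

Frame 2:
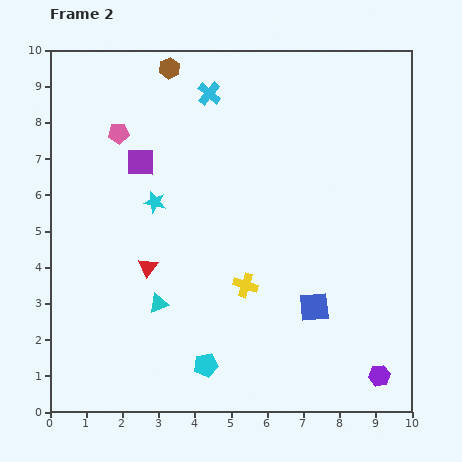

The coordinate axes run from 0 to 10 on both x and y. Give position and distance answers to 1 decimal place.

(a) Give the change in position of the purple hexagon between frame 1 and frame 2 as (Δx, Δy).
(1.0, 0.4)

The purple hexagon was at (8.1, 0.6) in frame 1 and (9.1, 1.0) in frame 2.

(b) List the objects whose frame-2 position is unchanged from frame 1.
the brown hexagon, the cyan pentagon, the cyan cross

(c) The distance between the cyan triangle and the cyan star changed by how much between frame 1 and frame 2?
-5.4

Distance in frame 1: 8.2. Distance in frame 2: 2.8.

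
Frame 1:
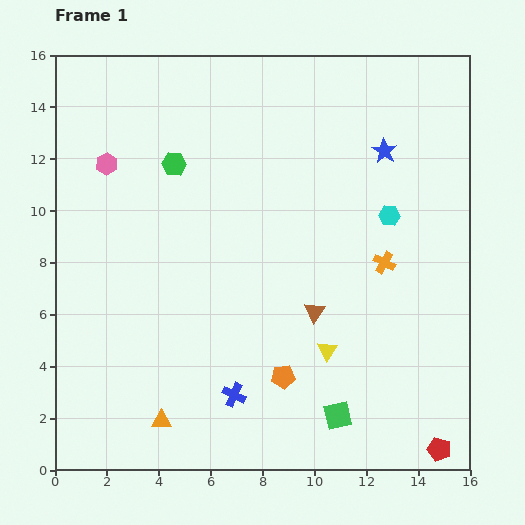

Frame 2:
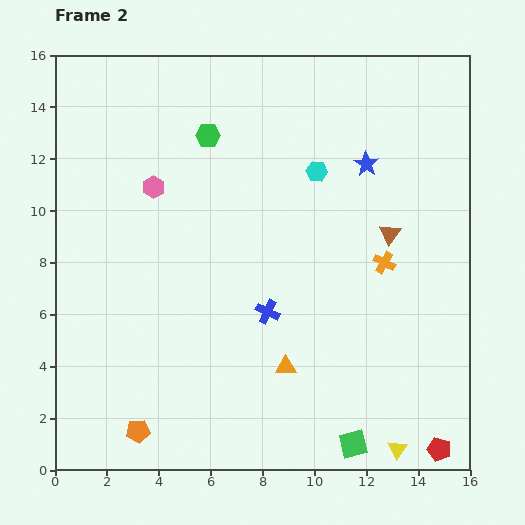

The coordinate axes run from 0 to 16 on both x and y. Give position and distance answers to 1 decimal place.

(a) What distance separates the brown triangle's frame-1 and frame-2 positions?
4.2

The brown triangle moved from (10.0, 6.1) to (12.9, 9.1), a distance of √(2.9² + 3.0²) ≈ 4.2.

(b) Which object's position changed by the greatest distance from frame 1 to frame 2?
the orange pentagon

(moved 6.0; next 5.2)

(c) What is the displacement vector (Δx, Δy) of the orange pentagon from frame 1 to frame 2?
(-5.6, -2.1)

The orange pentagon was at (8.8, 3.6) in frame 1 and (3.2, 1.5) in frame 2.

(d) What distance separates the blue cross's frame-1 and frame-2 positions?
3.5

The blue cross moved from (6.9, 2.9) to (8.2, 6.1), a distance of √(1.3² + 3.2²) ≈ 3.5.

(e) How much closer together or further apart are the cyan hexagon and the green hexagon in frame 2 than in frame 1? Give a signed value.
-4.1

Distance in frame 1: 8.5. Distance in frame 2: 4.4.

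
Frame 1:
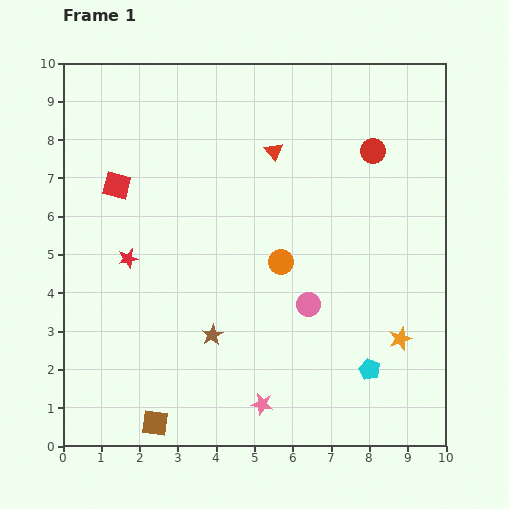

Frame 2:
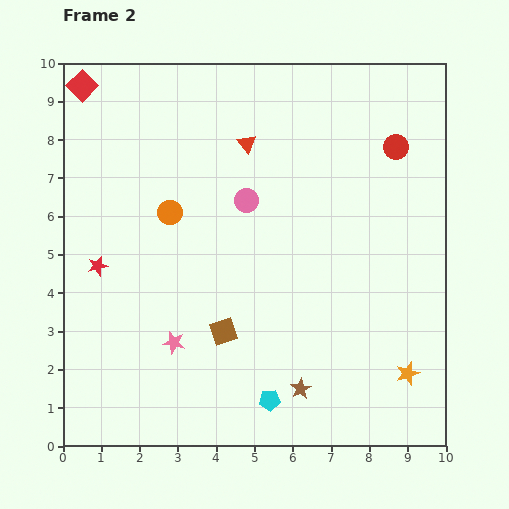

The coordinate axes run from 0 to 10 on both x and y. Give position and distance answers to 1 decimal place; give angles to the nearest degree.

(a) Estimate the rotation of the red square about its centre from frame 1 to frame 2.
30° clockwise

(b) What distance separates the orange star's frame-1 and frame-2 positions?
0.9

The orange star moved from (8.8, 2.8) to (9.0, 1.9), a distance of √(0.2² + 0.9²) ≈ 0.9.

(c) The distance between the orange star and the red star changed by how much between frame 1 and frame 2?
+1.2

Distance in frame 1: 7.4. Distance in frame 2: 8.6.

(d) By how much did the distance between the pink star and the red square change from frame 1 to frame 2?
+0.2

Distance in frame 1: 6.9. Distance in frame 2: 7.1.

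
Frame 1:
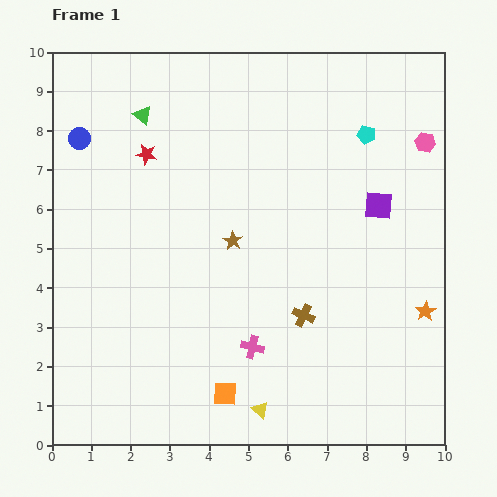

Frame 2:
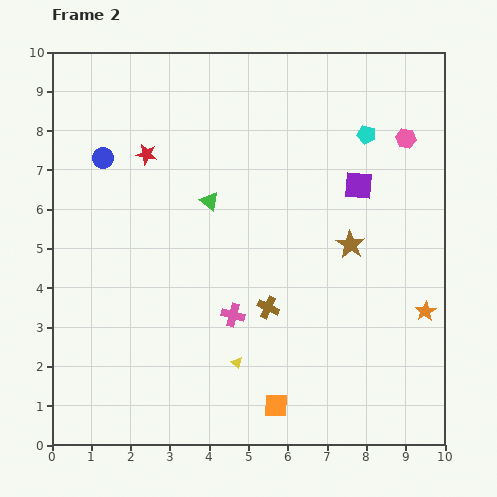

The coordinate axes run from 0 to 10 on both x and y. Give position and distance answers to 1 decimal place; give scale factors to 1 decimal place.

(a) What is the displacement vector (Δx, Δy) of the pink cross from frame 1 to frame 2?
(-0.5, 0.8)

The pink cross was at (5.1, 2.5) in frame 1 and (4.6, 3.3) in frame 2.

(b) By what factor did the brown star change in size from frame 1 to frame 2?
1.5×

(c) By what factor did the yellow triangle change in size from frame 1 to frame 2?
0.7×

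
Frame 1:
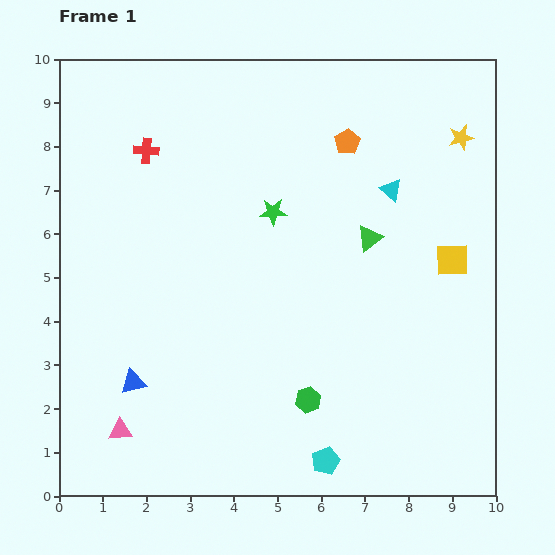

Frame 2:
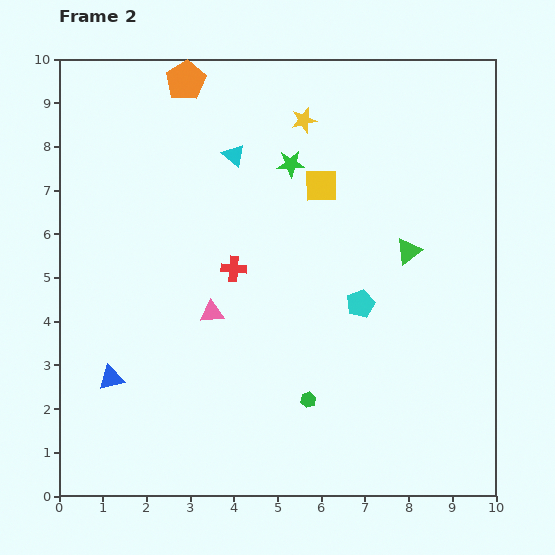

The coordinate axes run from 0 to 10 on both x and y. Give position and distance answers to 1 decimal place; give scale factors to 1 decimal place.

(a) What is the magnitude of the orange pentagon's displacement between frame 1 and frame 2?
4.0

The orange pentagon moved from (6.6, 8.1) to (2.9, 9.5), a distance of √(3.7² + 1.4²) ≈ 4.0.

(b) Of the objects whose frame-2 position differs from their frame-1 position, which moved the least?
the blue triangle

(moved 0.5)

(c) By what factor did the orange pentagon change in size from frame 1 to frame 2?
1.5×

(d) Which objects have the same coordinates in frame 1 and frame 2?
the green hexagon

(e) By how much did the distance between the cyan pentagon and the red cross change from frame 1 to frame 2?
-5.2

Distance in frame 1: 8.2. Distance in frame 2: 3.0.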